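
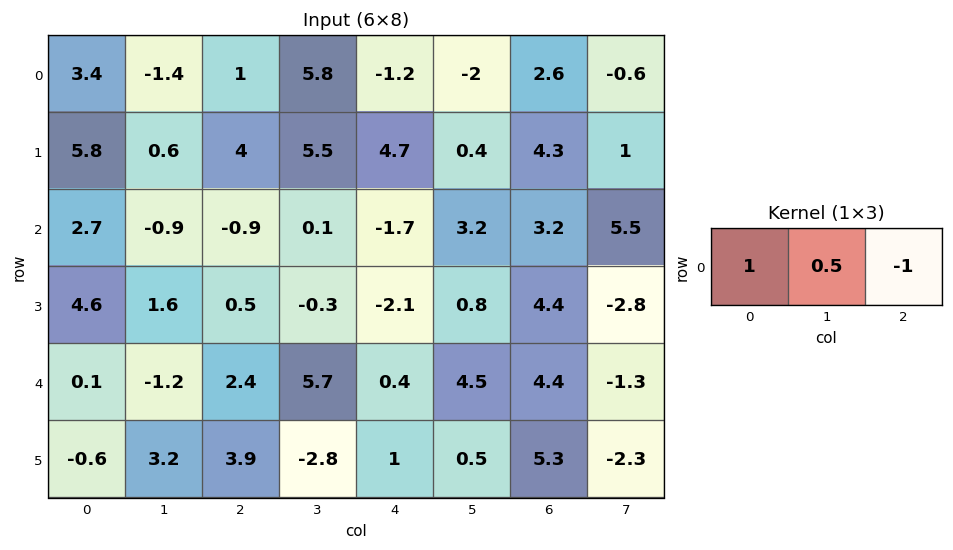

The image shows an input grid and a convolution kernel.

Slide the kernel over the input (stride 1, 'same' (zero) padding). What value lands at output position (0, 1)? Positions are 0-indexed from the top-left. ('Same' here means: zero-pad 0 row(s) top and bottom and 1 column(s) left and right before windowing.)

1.7

The receptive field on the zero-padded input at this output position is [3.4 -1.4 1]. Elementwise product with the kernel and sum: 3.4·1 + -1.4·0.5 + 1·-1.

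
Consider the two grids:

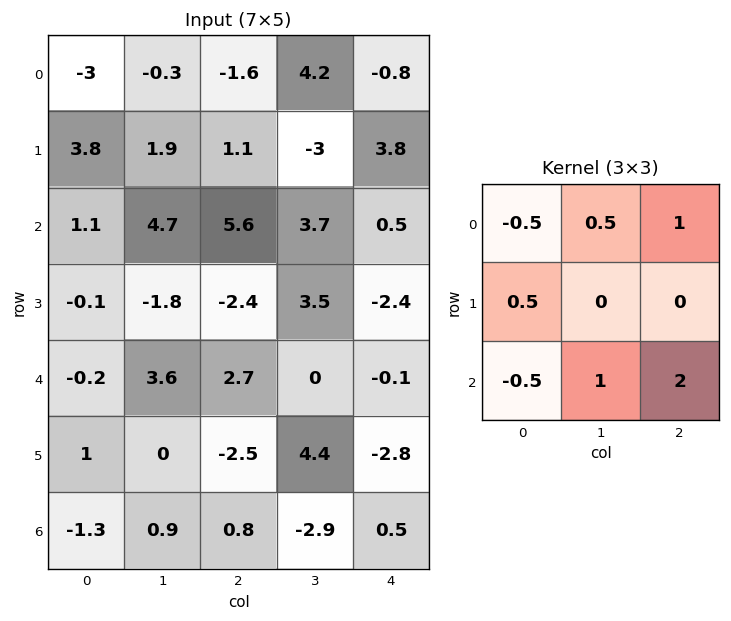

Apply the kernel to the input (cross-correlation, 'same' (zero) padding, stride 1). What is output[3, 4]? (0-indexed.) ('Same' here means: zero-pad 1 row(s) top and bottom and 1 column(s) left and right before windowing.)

The receptive field on the zero-padded input at this output position is [3.7 0.5 0 / 3.5 -2.4 0 / 0 -0.1 0]. Elementwise product with the kernel and sum: 3.7·-0.5 + 0.5·0.5 + 0·1 + 3.5·0.5 + 0·-0.5 + -0.1·1 + 0·2.

0.05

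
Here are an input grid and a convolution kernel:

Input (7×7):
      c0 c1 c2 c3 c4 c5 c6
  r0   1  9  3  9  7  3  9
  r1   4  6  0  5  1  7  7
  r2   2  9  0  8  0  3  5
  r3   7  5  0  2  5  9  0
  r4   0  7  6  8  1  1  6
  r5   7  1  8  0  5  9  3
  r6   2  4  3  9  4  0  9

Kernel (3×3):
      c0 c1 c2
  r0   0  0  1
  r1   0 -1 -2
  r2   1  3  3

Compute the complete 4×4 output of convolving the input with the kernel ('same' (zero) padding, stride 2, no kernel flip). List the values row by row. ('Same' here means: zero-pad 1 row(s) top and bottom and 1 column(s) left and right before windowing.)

11 0 16 19
22 0 45 4
15 5 48 12
-9 -21 5 -9

Output[0,0]: The receptive field on the zero-padded input at this output position is [0 0 0 / 0 1 9 / 0 4 6]. Elementwise product with the kernel and sum: 0·1 + 1·-1 + 9·-2 + 0·1 + 4·3 + 6·3.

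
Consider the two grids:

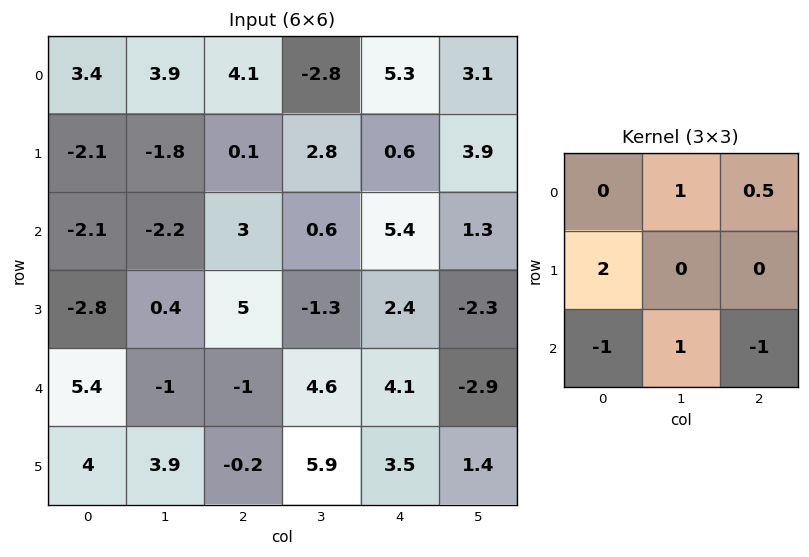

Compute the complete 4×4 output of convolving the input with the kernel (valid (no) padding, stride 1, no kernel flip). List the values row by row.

Output[0,0]: The receptive field on the input at this output position is [3.4 3.9 4.1 / -2.1 -1.8 0.1 / -2.1 -2.2 3]. Elementwise product with the kernel and sum: 3.9·1 + 4.1·0.5 + -2.1·2 + -2.1·-1 + -2.2·1 + 3·-1.

-1.35 3.7 -7.75 15.95
-7.75 3 0.4 9.75
-11.7 -0.5 14.8 5.85
13.8 -7.65 0.5 6.65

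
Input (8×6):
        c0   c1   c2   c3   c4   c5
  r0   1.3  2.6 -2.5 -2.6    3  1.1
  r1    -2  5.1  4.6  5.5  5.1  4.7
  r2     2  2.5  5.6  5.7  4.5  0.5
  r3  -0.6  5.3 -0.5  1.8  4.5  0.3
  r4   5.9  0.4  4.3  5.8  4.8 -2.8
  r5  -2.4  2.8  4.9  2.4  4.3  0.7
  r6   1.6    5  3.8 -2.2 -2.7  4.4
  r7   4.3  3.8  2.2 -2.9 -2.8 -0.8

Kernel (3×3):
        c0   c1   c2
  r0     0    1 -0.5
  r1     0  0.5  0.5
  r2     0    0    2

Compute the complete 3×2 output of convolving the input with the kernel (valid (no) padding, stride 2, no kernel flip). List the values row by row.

19.9 10.2
10.7 16.2
9.7 1.35

Output[0,0]: The receptive field on the input at this output position is [1.3 2.6 -2.5 / -2 5.1 4.6 / 2 2.5 5.6]. Elementwise product with the kernel and sum: 2.6·1 + -2.5·-0.5 + 5.1·0.5 + 4.6·0.5 + 5.6·2.
Output[0,1]: The receptive field on the input at this output position is [-2.5 -2.6 3 / 4.6 5.5 5.1 / 5.6 5.7 4.5]. Elementwise product with the kernel and sum: -2.6·1 + 3·-0.5 + 5.5·0.5 + 5.1·0.5 + 4.5·2.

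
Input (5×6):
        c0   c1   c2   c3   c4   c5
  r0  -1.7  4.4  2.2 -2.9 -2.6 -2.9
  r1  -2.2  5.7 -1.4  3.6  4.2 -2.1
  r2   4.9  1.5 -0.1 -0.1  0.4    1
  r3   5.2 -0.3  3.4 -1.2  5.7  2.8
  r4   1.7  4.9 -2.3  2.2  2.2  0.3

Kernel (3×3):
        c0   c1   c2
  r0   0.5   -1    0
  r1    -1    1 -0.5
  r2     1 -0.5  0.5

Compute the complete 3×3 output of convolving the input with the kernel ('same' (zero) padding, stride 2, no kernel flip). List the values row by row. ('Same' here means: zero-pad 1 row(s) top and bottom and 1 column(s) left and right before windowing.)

0.05 7.45 2.2
3.6 0.1 -5.05
-5.95 -11.85 -6.45

Output[0,0]: The receptive field on the zero-padded input at this output position is [0 0 0 / 0 -1.7 4.4 / 0 -2.2 5.7]. Elementwise product with the kernel and sum: 0·0.5 + 0·-1 + 0·-1 + -1.7·1 + 4.4·-0.5 + 0·1 + -2.2·-0.5 + 5.7·0.5.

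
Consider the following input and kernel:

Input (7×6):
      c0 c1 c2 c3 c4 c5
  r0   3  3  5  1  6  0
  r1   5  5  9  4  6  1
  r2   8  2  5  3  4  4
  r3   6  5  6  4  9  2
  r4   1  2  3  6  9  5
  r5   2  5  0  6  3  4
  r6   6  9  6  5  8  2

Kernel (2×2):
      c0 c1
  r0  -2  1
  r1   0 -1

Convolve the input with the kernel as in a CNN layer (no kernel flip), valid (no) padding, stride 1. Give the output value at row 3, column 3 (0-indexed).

The receptive field on the input at this output position is [4 9 / 6 9]. Elementwise product with the kernel and sum: 4·-2 + 9·1 + 9·-1.

-8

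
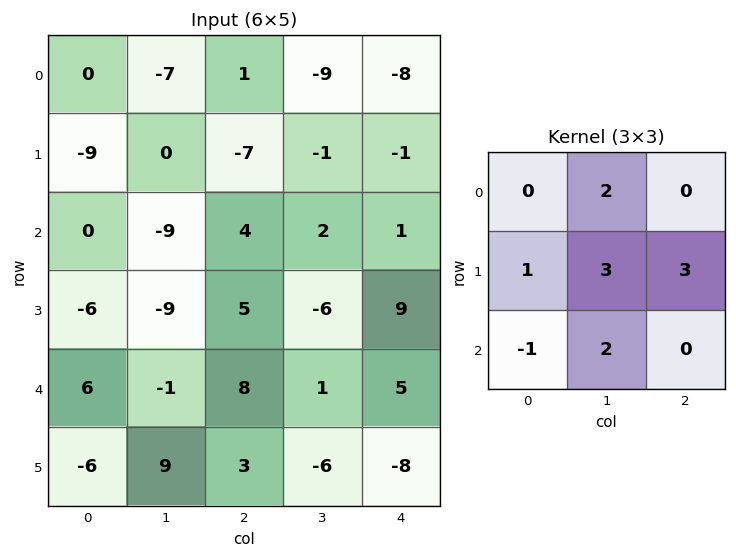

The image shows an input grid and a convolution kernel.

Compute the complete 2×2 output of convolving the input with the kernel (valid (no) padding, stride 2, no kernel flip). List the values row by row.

-62 -31
-44 12

Output[0,0]: The receptive field on the input at this output position is [0 -7 1 / -9 0 -7 / 0 -9 4]. Elementwise product with the kernel and sum: -7·2 + -9·1 + 0·3 + -7·3 + 0·-1 + -9·2.
Output[0,1]: The receptive field on the input at this output position is [1 -9 -8 / -7 -1 -1 / 4 2 1]. Elementwise product with the kernel and sum: -9·2 + -7·1 + -1·3 + -1·3 + 4·-1 + 2·2.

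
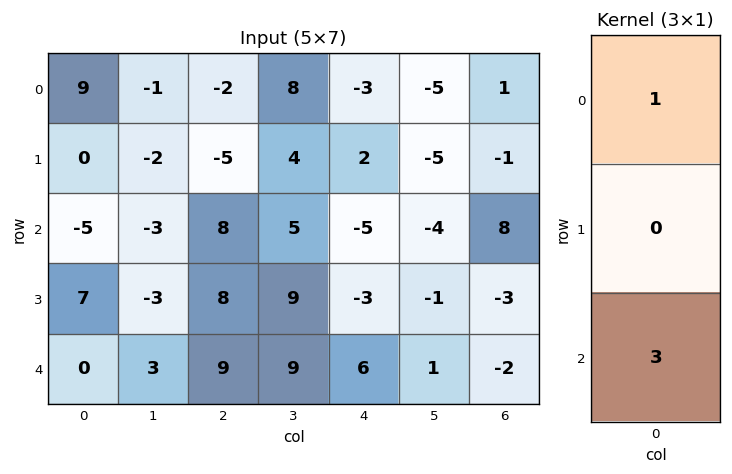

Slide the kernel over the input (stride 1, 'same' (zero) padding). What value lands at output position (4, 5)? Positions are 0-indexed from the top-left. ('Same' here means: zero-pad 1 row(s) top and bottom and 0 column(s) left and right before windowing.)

The receptive field on the zero-padded input at this output position is [-1 / 1 / 0]. Elementwise product with the kernel and sum: -1·1 + 0·3.

-1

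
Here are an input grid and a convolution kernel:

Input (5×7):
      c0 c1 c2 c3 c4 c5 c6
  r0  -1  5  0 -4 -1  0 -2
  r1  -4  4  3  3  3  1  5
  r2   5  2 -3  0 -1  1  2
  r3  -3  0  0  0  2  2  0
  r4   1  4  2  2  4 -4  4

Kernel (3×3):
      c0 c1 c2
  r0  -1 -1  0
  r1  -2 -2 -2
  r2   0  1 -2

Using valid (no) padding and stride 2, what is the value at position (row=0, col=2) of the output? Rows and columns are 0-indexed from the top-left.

The receptive field on the input at this output position is [-1 0 -2 / 3 1 5 / -1 1 2]. Elementwise product with the kernel and sum: -1·-1 + 0·-1 + 3·-2 + 1·-2 + 5·-2 + 1·1 + 2·-2.

-20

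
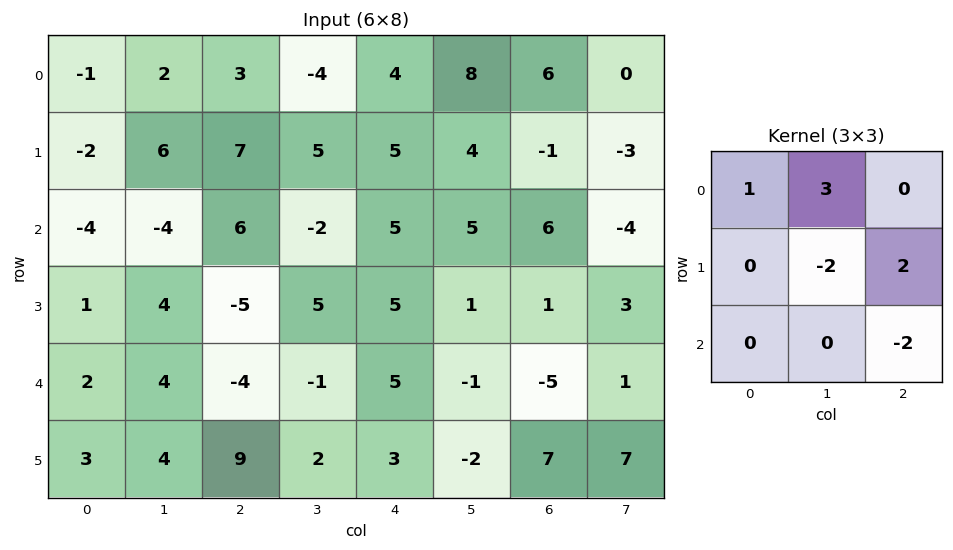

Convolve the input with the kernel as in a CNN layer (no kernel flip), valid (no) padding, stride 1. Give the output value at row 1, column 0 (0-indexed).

46

The receptive field on the input at this output position is [-2 6 7 / -4 -4 6 / 1 4 -5]. Elementwise product with the kernel and sum: -2·1 + 6·3 + -4·-2 + 6·2 + -5·-2.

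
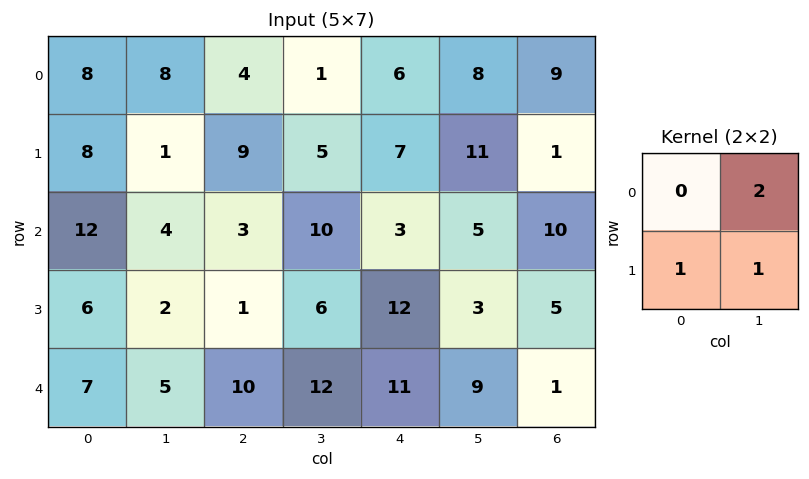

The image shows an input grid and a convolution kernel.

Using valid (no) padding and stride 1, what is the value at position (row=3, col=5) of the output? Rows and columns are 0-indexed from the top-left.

The receptive field on the input at this output position is [3 5 / 9 1]. Elementwise product with the kernel and sum: 5·2 + 9·1 + 1·1.

20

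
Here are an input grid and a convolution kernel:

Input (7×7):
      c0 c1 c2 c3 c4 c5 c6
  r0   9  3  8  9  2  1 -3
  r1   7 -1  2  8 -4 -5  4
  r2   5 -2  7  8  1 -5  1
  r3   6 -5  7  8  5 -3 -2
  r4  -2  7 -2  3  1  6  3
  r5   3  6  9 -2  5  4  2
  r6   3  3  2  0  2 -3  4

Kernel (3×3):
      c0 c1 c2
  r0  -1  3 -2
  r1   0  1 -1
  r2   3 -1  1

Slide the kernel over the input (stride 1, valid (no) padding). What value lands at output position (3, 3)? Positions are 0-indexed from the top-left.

The receptive field on the input at this output position is [8 5 -3 / 3 1 6 / -2 5 4]. Elementwise product with the kernel and sum: 8·-1 + 5·3 + -3·-2 + 1·1 + 6·-1 + -2·3 + 5·-1 + 4·1.

1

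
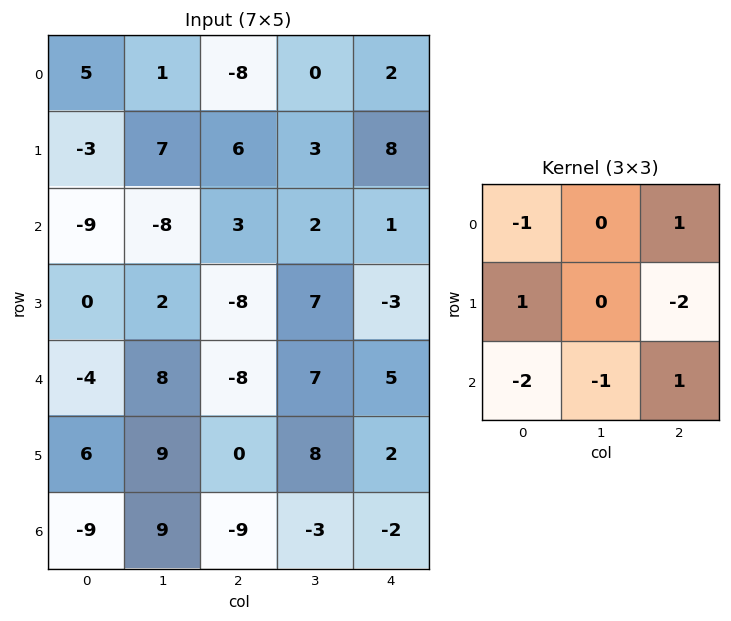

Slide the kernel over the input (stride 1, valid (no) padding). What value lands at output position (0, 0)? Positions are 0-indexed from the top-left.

1

The receptive field on the input at this output position is [5 1 -8 / -3 7 6 / -9 -8 3]. Elementwise product with the kernel and sum: 5·-1 + -8·1 + -3·1 + 6·-2 + -9·-2 + -8·-1 + 3·1.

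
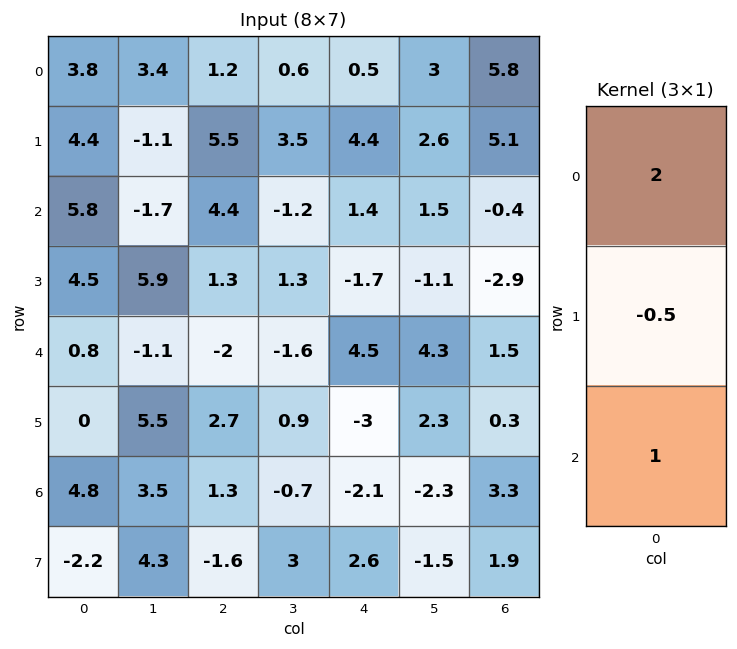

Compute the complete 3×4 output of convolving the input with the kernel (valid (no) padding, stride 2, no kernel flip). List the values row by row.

Output[0,0]: The receptive field on the input at this output position is [3.8 / 4.4 / 5.8]. Elementwise product with the kernel and sum: 3.8·2 + 4.4·-0.5 + 5.8·1.
Output[0,1]: The receptive field on the input at this output position is [1.2 / 5.5 / 4.4]. Elementwise product with the kernel and sum: 1.2·2 + 5.5·-0.5 + 4.4·1.

11.2 4.05 0.2 8.65
10.15 6.15 8.15 2.15
6.4 -4.05 8.4 6.15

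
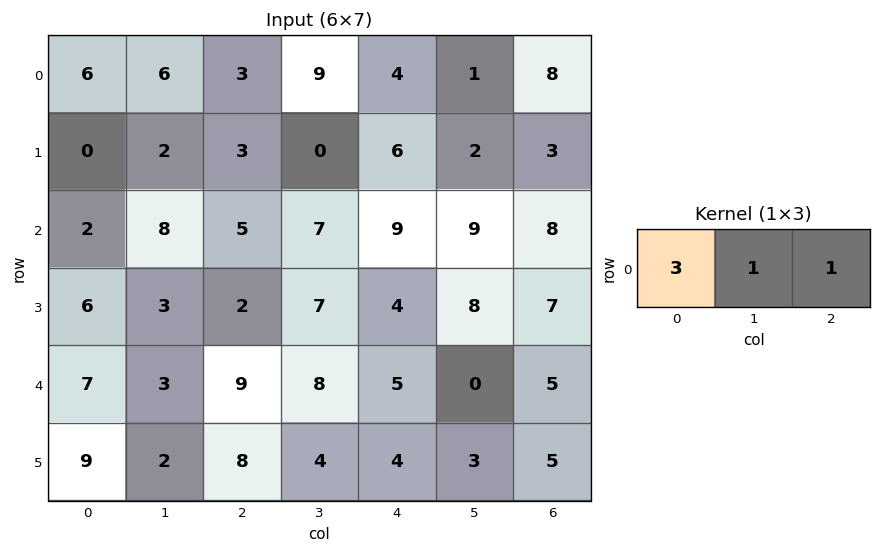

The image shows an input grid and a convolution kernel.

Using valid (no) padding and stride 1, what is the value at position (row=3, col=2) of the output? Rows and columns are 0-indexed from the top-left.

17

The receptive field on the input at this output position is [2 7 4]. Elementwise product with the kernel and sum: 2·3 + 7·1 + 4·1.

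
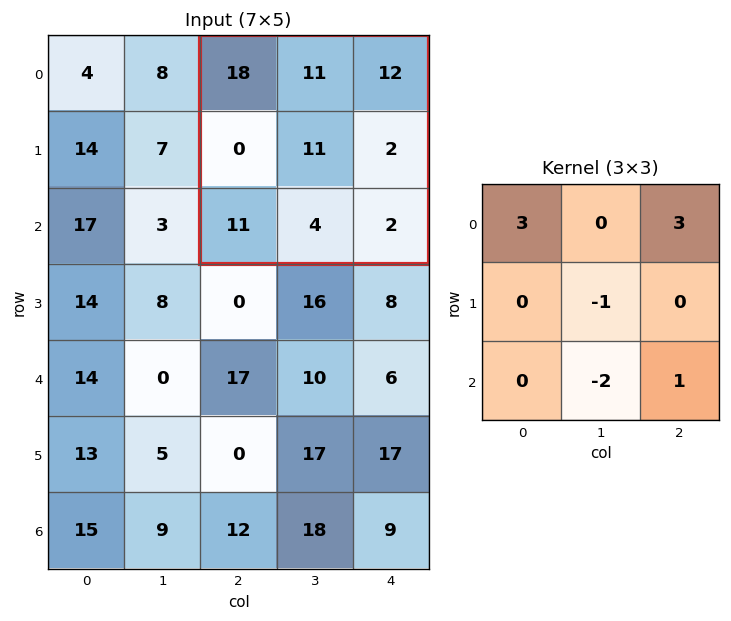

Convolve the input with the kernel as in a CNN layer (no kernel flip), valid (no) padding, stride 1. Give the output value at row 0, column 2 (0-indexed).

The receptive field on the input at this output position is [18 11 12 / 0 11 2 / 11 4 2]. Elementwise product with the kernel and sum: 18·3 + 12·3 + 11·-1 + 4·-2 + 2·1.

73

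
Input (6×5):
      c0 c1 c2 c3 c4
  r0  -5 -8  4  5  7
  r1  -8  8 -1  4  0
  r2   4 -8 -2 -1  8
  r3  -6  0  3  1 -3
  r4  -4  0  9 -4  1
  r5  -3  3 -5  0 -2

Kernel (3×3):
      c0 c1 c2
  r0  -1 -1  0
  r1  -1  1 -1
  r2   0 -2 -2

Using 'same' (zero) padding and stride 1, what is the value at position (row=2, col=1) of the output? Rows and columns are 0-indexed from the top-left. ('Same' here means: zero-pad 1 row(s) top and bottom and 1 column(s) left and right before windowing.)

The receptive field on the zero-padded input at this output position is [-8 8 -1 / 4 -8 -2 / -6 0 3]. Elementwise product with the kernel and sum: -8·-1 + 8·-1 + 4·-1 + -8·1 + -2·-1 + 0·-2 + 3·-2.

-16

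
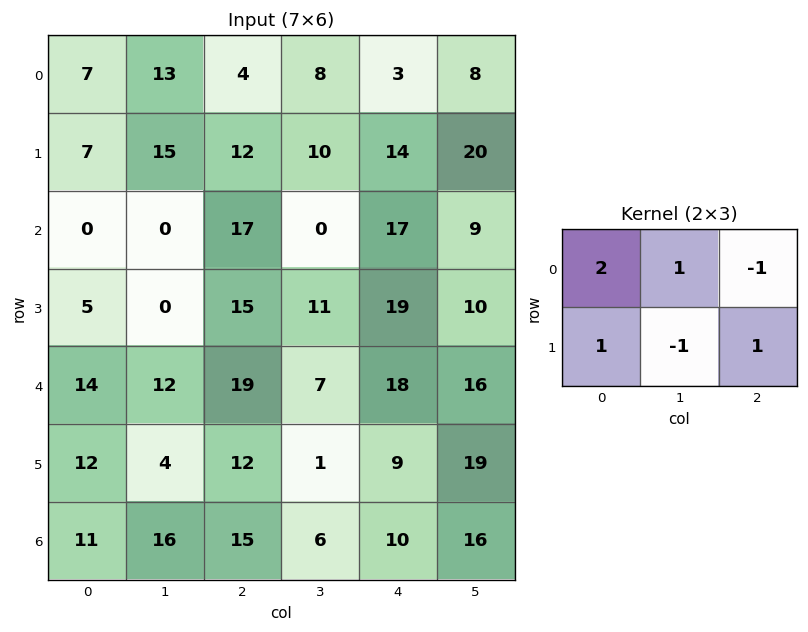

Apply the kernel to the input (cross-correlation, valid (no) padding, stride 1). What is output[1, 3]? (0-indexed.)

6

The receptive field on the input at this output position is [10 14 20 / 0 17 9]. Elementwise product with the kernel and sum: 10·2 + 14·1 + 20·-1 + 0·1 + 17·-1 + 9·1.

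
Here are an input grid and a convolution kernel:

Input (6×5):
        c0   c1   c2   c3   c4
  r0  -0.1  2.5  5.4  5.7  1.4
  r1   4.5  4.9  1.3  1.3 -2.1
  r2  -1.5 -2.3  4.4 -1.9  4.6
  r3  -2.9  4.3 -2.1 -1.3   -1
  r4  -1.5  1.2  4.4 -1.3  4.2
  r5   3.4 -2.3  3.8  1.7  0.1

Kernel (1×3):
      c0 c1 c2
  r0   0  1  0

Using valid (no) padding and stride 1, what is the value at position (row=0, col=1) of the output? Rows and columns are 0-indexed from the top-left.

5.4

The receptive field on the input at this output position is [2.5 5.4 5.7]. Elementwise product with the kernel and sum: 5.4·1.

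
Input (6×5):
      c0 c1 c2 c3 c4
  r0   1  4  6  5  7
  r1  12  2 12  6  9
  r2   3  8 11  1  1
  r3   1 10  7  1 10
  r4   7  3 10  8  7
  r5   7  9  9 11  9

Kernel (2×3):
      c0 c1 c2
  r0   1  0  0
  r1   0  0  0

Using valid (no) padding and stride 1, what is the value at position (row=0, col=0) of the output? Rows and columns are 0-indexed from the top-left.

The receptive field on the input at this output position is [1 4 6 / 12 2 12]. Elementwise product with the kernel and sum: 1·1.

1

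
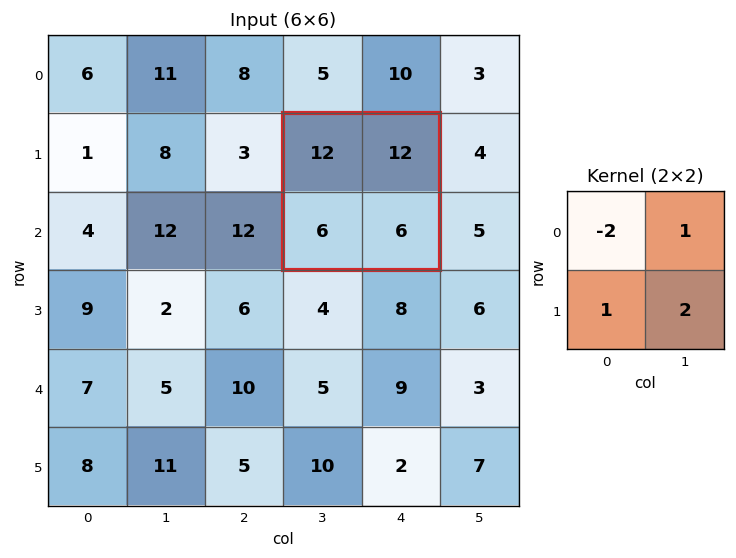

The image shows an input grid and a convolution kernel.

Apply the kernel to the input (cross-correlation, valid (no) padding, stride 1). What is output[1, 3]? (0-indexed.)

6

The receptive field on the input at this output position is [12 12 / 6 6]. Elementwise product with the kernel and sum: 12·-2 + 12·1 + 6·1 + 6·2.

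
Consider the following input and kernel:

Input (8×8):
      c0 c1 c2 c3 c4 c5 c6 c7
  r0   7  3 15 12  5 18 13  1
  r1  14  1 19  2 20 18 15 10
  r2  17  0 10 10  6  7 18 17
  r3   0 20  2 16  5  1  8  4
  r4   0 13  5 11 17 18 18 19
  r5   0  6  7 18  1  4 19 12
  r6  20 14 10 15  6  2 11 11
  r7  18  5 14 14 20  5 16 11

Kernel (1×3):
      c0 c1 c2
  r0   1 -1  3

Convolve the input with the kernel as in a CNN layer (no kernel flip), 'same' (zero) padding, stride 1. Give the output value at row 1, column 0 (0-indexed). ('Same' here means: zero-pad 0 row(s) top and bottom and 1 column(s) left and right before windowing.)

The receptive field on the zero-padded input at this output position is [0 14 1]. Elementwise product with the kernel and sum: 0·1 + 14·-1 + 1·3.

-11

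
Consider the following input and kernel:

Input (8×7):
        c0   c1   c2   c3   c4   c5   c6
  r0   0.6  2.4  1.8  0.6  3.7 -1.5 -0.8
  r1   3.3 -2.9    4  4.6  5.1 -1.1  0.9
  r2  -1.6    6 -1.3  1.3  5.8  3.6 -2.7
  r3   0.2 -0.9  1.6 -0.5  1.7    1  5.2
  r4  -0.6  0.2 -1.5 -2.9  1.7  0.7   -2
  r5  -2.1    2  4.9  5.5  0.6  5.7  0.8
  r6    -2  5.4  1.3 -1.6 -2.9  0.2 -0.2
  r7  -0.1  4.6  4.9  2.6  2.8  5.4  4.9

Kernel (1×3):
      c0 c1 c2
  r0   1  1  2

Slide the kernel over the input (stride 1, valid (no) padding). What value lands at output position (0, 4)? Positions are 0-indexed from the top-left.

The receptive field on the input at this output position is [3.7 -1.5 -0.8]. Elementwise product with the kernel and sum: 3.7·1 + -1.5·1 + -0.8·2.

0.6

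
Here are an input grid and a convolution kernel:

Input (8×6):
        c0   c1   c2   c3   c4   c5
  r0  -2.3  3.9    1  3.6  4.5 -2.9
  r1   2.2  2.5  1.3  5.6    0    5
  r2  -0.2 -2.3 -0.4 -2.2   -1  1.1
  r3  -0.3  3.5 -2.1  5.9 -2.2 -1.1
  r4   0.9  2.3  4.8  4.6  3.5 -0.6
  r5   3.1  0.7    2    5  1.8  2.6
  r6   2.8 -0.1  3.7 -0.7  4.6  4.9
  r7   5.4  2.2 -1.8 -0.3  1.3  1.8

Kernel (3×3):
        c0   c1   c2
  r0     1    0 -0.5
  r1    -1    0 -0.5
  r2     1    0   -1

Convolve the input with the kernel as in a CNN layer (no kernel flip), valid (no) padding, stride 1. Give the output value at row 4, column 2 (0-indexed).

The receptive field on the input at this output position is [4.8 4.6 3.5 / 2 5 1.8 / 3.7 -0.7 4.6]. Elementwise product with the kernel and sum: 4.8·1 + 3.5·-0.5 + 2·-1 + 1.8·-0.5 + 3.7·1 + 4.6·-1.

-0.75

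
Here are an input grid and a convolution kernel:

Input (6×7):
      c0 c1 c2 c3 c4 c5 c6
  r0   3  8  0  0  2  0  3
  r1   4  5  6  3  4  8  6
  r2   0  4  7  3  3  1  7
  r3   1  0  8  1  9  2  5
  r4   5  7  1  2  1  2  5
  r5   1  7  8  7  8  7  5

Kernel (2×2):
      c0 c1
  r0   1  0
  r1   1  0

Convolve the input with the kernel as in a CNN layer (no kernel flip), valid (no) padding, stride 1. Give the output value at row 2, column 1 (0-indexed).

4

The receptive field on the input at this output position is [4 7 / 0 8]. Elementwise product with the kernel and sum: 4·1 + 0·1.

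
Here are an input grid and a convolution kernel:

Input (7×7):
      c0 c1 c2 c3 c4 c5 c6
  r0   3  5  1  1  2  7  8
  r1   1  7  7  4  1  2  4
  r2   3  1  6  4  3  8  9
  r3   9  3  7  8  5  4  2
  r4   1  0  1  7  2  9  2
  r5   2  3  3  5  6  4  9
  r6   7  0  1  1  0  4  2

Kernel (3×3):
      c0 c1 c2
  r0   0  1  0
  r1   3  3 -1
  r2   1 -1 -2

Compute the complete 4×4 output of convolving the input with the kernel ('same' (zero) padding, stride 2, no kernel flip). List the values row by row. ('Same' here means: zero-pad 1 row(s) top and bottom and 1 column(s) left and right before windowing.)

Output[0,0]: The receptive field on the zero-padded input at this output position is [0 0 0 / 0 3 5 / 0 1 7]. Elementwise product with the kernel and sum: 0·1 + 0·3 + 3·3 + 5·-1 + 0·1 + 1·-1 + 7·-2.

-11 9 1 43
-6 4 9 57
4 -7 14 30
23 5 5 27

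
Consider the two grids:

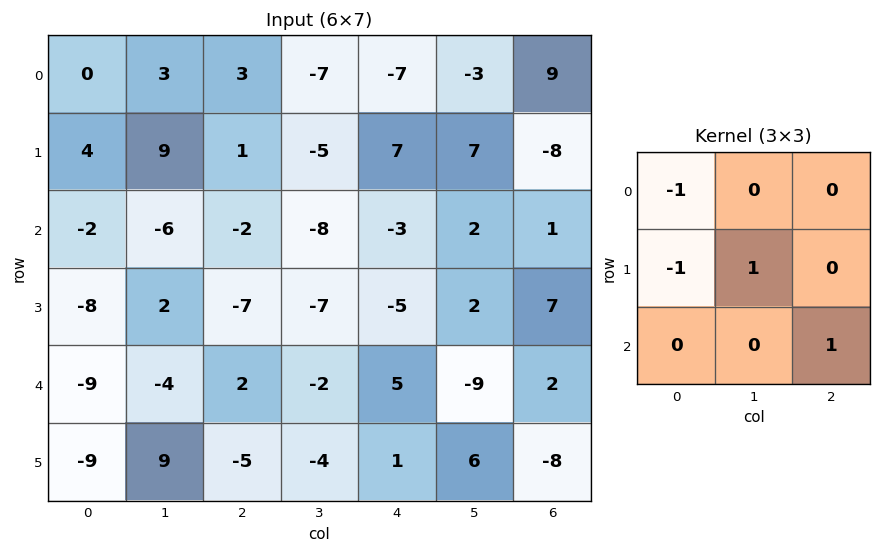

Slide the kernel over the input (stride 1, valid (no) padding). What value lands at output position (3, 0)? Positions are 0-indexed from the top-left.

8

The receptive field on the input at this output position is [-8 2 -7 / -9 -4 2 / -9 9 -5]. Elementwise product with the kernel and sum: -8·-1 + -9·-1 + -4·1 + -5·1.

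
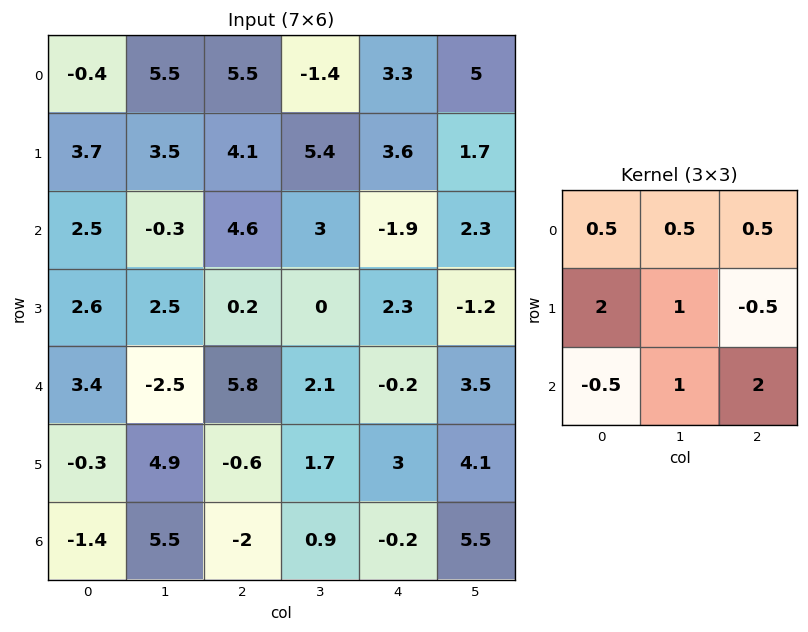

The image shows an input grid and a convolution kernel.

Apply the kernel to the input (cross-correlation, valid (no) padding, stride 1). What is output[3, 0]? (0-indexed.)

7.9

The receptive field on the input at this output position is [2.6 2.5 0.2 / 3.4 -2.5 5.8 / -0.3 4.9 -0.6]. Elementwise product with the kernel and sum: 2.6·0.5 + 2.5·0.5 + 0.2·0.5 + 3.4·2 + -2.5·1 + 5.8·-0.5 + -0.3·-0.5 + 4.9·1 + -0.6·2.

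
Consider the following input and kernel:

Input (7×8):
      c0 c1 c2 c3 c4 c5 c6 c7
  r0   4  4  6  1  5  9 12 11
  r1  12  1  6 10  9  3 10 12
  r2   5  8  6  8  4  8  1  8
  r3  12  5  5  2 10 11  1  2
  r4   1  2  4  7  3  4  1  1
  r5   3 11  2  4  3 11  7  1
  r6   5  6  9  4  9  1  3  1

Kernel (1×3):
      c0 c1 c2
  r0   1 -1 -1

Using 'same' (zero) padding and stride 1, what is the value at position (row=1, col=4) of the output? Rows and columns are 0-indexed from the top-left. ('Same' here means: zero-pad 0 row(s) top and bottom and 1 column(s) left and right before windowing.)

-2

The receptive field on the zero-padded input at this output position is [10 9 3]. Elementwise product with the kernel and sum: 10·1 + 9·-1 + 3·-1.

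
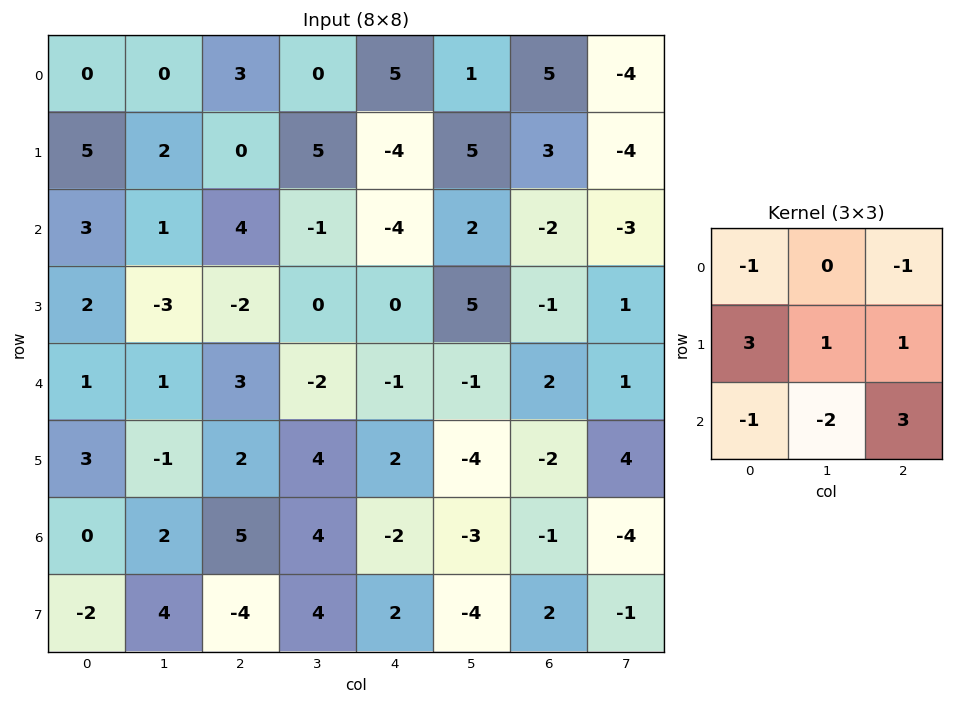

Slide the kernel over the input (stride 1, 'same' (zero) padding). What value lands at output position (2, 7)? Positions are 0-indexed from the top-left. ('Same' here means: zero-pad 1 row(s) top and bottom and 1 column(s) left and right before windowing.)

The receptive field on the zero-padded input at this output position is [3 -4 0 / -2 -3 0 / -1 1 0]. Elementwise product with the kernel and sum: 3·-1 + 0·-1 + -2·3 + -3·1 + 0·1 + -1·-1 + 1·-2 + 0·3.

-13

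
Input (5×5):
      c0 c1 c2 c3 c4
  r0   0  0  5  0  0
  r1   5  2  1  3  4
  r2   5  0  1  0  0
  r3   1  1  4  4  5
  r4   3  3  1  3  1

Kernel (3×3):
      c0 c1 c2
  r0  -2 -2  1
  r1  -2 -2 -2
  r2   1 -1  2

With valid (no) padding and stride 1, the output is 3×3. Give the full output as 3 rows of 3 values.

-4 -23 -25
-17 0 4
-19 -12 -28

Output[0,0]: The receptive field on the input at this output position is [0 0 5 / 5 2 1 / 5 0 1]. Elementwise product with the kernel and sum: 0·-2 + 0·-2 + 5·1 + 5·-2 + 2·-2 + 1·-2 + 5·1 + 0·-1 + 1·2.
Output[0,1]: The receptive field on the input at this output position is [0 5 0 / 2 1 3 / 0 1 0]. Elementwise product with the kernel and sum: 0·-2 + 5·-2 + 0·1 + 2·-2 + 1·-2 + 3·-2 + 0·1 + 1·-1 + 0·2.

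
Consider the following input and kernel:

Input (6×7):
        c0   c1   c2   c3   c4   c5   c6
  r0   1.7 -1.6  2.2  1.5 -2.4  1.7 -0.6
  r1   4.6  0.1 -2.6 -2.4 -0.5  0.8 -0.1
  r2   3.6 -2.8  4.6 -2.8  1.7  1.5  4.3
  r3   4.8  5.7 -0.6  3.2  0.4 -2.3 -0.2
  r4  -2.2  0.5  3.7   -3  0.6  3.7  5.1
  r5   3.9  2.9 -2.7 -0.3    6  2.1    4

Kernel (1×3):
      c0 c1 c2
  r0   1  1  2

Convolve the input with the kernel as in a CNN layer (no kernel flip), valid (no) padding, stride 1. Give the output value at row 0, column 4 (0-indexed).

-1.9

The receptive field on the input at this output position is [-2.4 1.7 -0.6]. Elementwise product with the kernel and sum: -2.4·1 + 1.7·1 + -0.6·2.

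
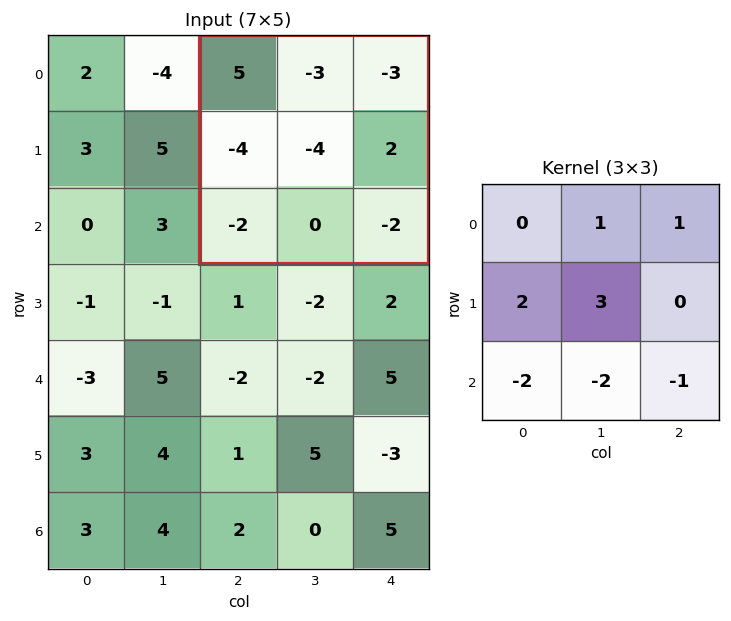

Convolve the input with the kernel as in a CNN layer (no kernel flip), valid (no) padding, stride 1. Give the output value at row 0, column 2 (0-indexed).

The receptive field on the input at this output position is [5 -3 -3 / -4 -4 2 / -2 0 -2]. Elementwise product with the kernel and sum: -3·1 + -3·1 + -4·2 + -4·3 + -2·-2 + 0·-2 + -2·-1.

-20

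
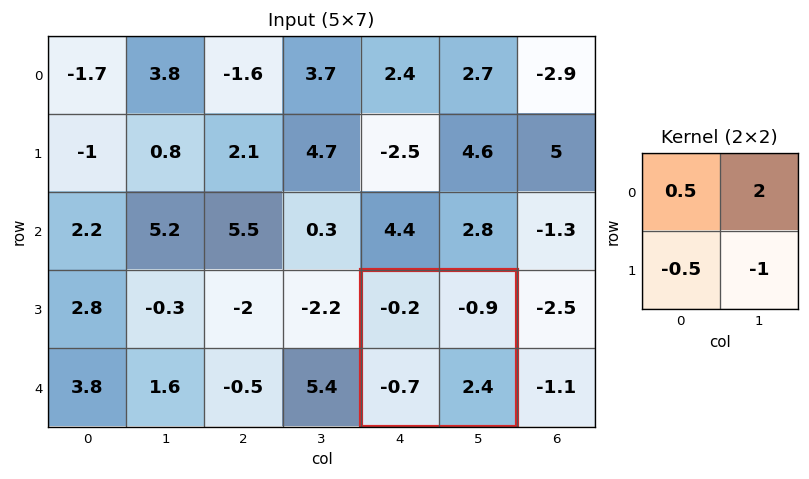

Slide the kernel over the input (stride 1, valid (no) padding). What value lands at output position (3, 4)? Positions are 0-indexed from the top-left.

The receptive field on the input at this output position is [-0.2 -0.9 / -0.7 2.4]. Elementwise product with the kernel and sum: -0.2·0.5 + -0.9·2 + -0.7·-0.5 + 2.4·-1.

-3.95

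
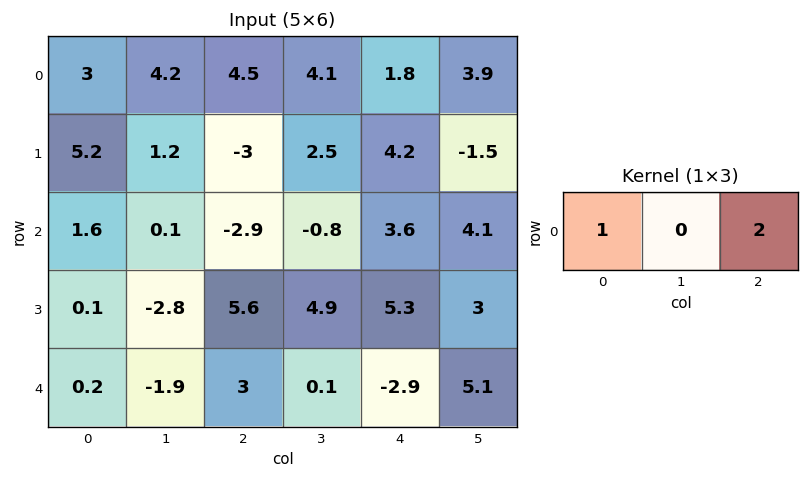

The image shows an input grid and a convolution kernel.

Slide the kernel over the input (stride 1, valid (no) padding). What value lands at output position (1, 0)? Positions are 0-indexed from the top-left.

The receptive field on the input at this output position is [5.2 1.2 -3]. Elementwise product with the kernel and sum: 5.2·1 + -3·2.

-0.8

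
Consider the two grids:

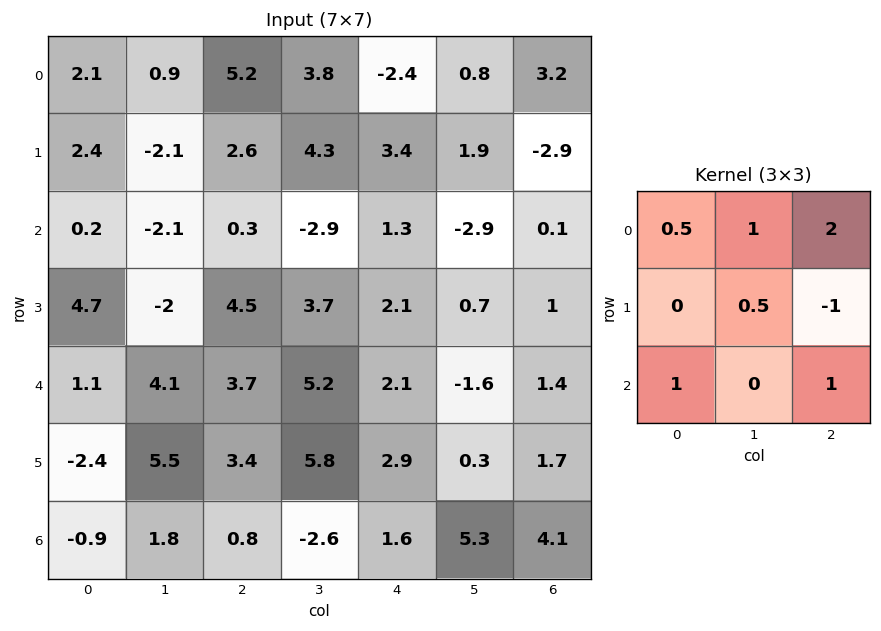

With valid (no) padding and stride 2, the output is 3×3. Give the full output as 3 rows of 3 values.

Output[0,0]: The receptive field on the input at this output position is [2.1 0.9 5.2 / 2.4 -2.1 2.6 / 0.2 -2.1 0.3]. Elementwise product with the kernel and sum: 2.1·0.5 + 0.9·1 + 5.2·2 + -2.1·0.5 + 2.6·-1 + 0.2·1 + 0.3·1.
Output[0,1]: The receptive field on the input at this output position is [5.2 3.8 -2.4 / 2.6 4.3 3.4 / 0.3 -2.9 1.3]. Elementwise product with the kernel and sum: 5.2·0.5 + 3.8·1 + -2.4·2 + 4.3·0.5 + 3.4·-1 + 0.3·1 + 1.3·1.

9.2 1.95 11.25
-2.1 5.4 0.8
11.3 13.65 6.4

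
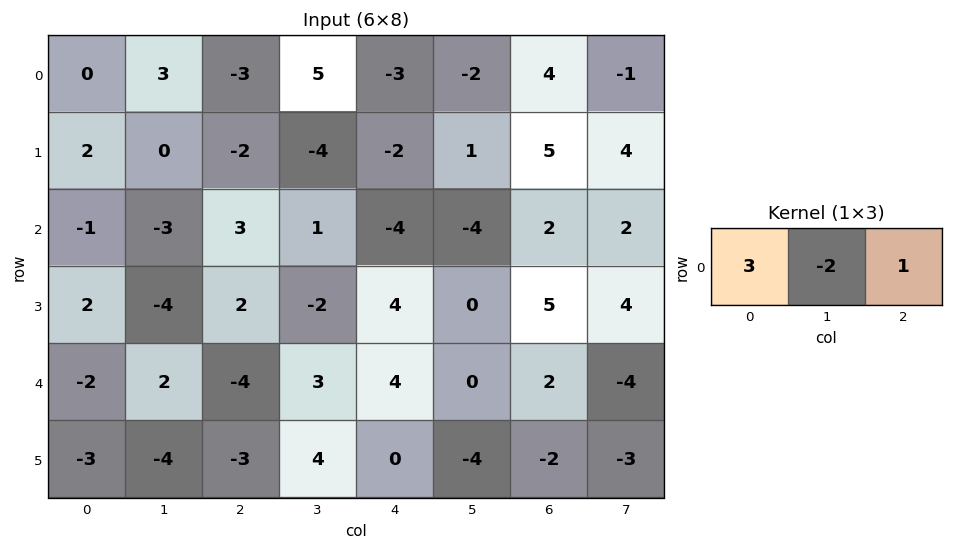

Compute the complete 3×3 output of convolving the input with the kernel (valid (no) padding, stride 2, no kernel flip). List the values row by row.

-9 -22 -1
6 3 -2
-14 -14 14

Output[0,0]: The receptive field on the input at this output position is [0 3 -3]. Elementwise product with the kernel and sum: 0·3 + 3·-2 + -3·1.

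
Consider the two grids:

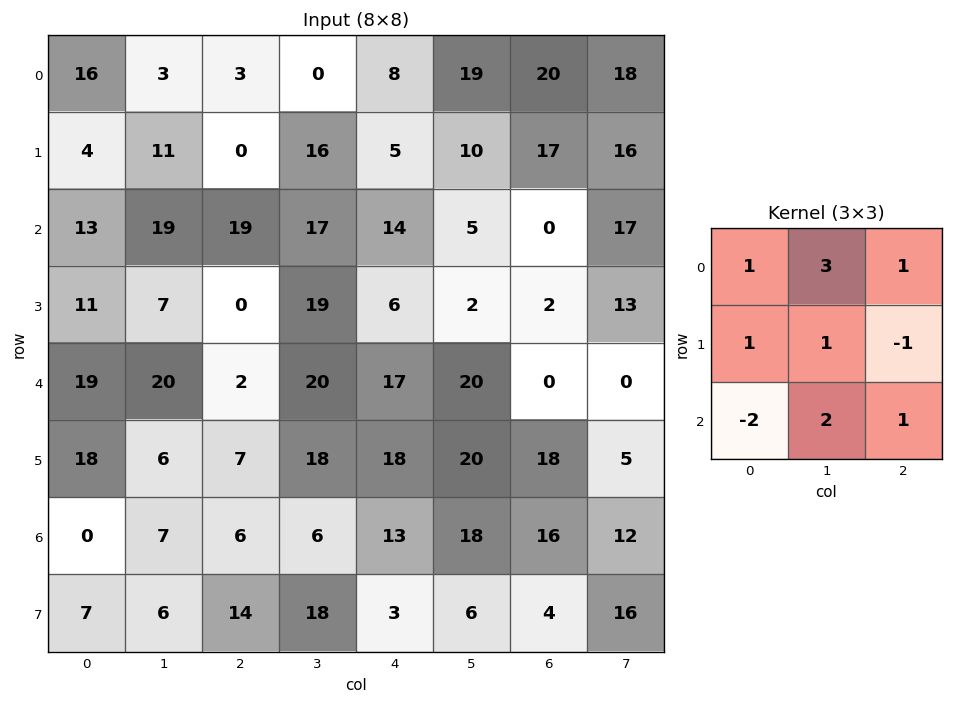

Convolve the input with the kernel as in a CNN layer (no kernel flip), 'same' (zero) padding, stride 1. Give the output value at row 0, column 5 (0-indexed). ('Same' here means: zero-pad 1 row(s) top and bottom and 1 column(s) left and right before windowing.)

The receptive field on the zero-padded input at this output position is [0 0 0 / 8 19 20 / 5 10 17]. Elementwise product with the kernel and sum: 0·1 + 0·3 + 0·1 + 8·1 + 19·1 + 20·-1 + 5·-2 + 10·2 + 17·1.

34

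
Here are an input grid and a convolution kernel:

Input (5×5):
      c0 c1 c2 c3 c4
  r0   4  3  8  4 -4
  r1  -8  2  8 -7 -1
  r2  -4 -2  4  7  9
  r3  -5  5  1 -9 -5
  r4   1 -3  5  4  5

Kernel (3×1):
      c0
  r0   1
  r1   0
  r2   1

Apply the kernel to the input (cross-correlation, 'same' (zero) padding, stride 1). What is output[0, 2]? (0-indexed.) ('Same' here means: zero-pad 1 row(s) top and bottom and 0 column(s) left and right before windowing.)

The receptive field on the zero-padded input at this output position is [0 / 8 / 8]. Elementwise product with the kernel and sum: 0·1 + 8·1.

8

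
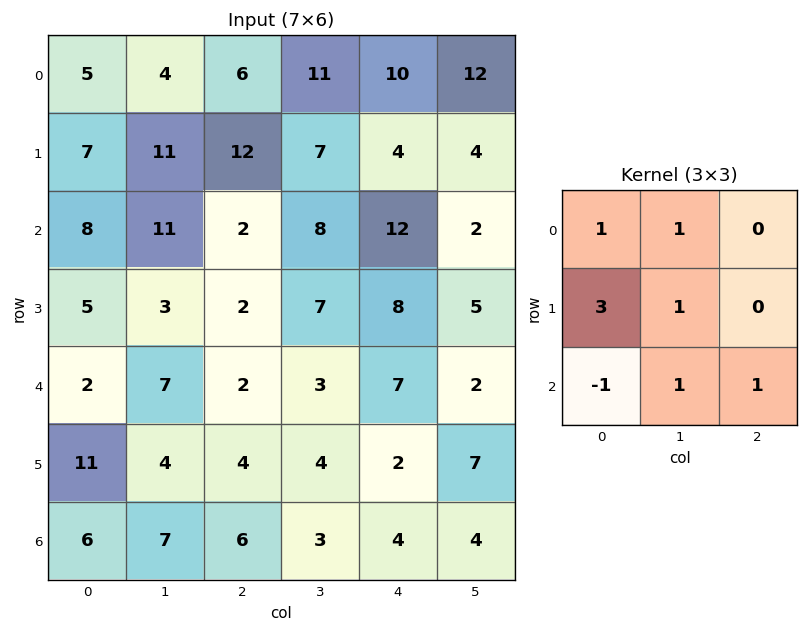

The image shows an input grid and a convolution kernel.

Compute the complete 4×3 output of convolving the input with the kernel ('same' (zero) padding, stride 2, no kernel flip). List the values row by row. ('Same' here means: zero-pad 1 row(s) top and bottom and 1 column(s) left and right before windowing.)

23 26 44
23 64 53
22 32 36
17 35 19

Output[0,0]: The receptive field on the zero-padded input at this output position is [0 0 0 / 0 5 4 / 0 7 11]. Elementwise product with the kernel and sum: 0·1 + 0·1 + 0·3 + 5·1 + 0·-1 + 7·1 + 11·1.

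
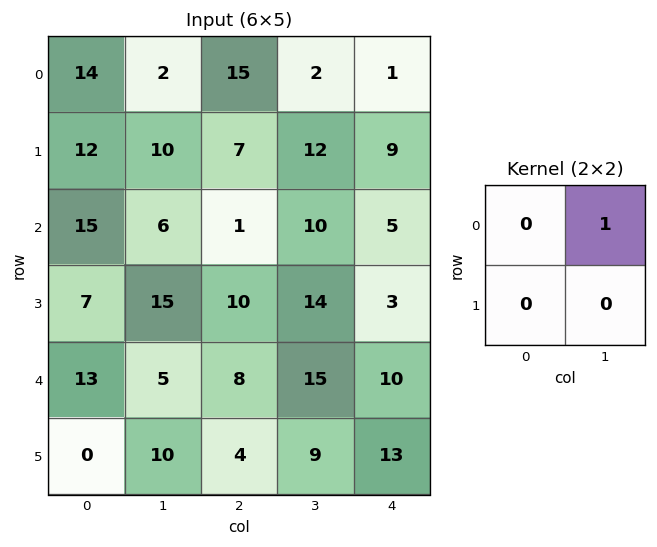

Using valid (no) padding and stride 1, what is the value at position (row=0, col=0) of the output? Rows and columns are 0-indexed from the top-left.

2

The receptive field on the input at this output position is [14 2 / 12 10]. Elementwise product with the kernel and sum: 2·1.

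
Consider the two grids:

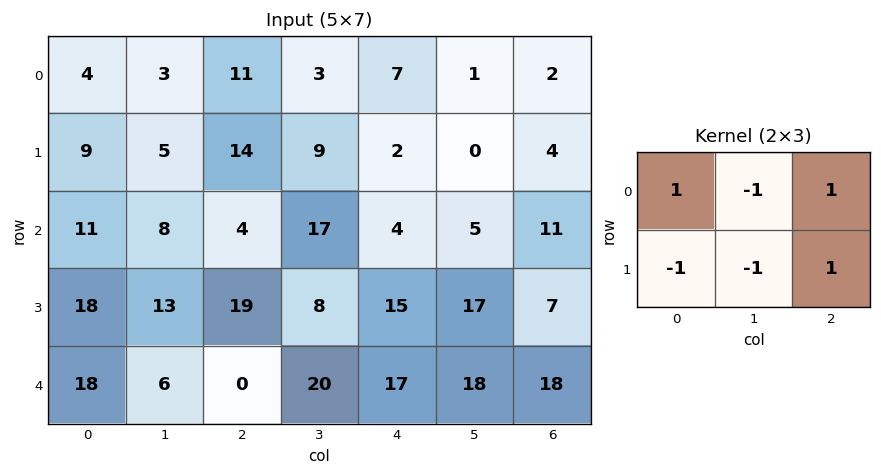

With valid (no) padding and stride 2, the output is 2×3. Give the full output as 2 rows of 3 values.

12 -6 10
-5 -21 -15

Output[0,0]: The receptive field on the input at this output position is [4 3 11 / 9 5 14]. Elementwise product with the kernel and sum: 4·1 + 3·-1 + 11·1 + 9·-1 + 5·-1 + 14·1.
Output[0,1]: The receptive field on the input at this output position is [11 3 7 / 14 9 2]. Elementwise product with the kernel and sum: 11·1 + 3·-1 + 7·1 + 14·-1 + 9·-1 + 2·1.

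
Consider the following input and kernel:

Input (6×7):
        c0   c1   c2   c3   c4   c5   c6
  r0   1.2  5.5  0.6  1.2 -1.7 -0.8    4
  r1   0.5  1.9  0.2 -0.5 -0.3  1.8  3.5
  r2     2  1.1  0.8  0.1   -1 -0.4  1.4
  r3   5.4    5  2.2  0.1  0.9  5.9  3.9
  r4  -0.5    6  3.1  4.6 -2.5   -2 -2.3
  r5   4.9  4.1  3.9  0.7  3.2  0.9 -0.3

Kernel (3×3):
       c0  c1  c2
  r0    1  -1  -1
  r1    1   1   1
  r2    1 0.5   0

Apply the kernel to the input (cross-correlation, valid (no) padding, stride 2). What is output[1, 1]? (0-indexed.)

10.3

The receptive field on the input at this output position is [0.8 0.1 -1 / 2.2 0.1 0.9 / 3.1 4.6 -2.5]. Elementwise product with the kernel and sum: 0.8·1 + 0.1·-1 + -1·-1 + 2.2·1 + 0.1·1 + 0.9·1 + 3.1·1 + 4.6·0.5.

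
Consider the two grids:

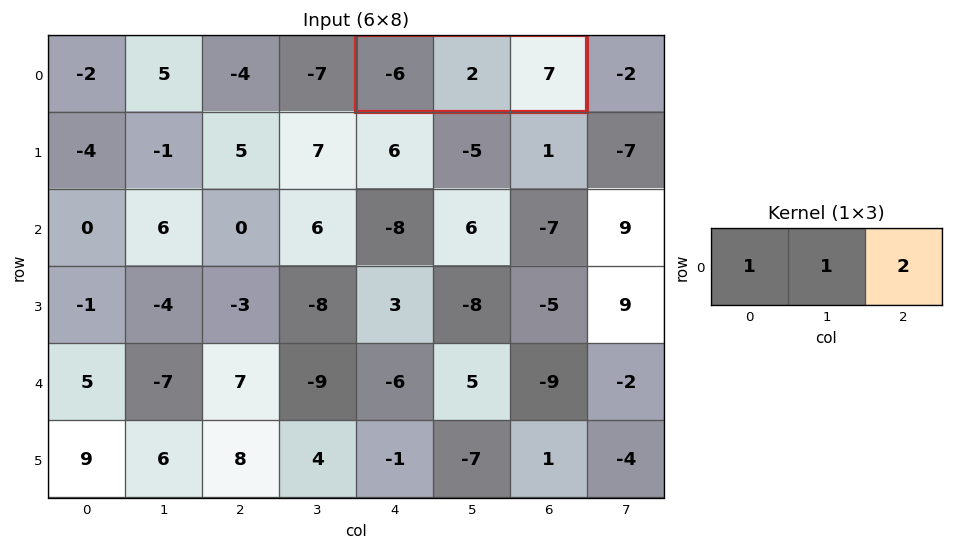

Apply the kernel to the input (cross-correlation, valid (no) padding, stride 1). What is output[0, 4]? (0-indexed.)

The receptive field on the input at this output position is [-6 2 7]. Elementwise product with the kernel and sum: -6·1 + 2·1 + 7·2.

10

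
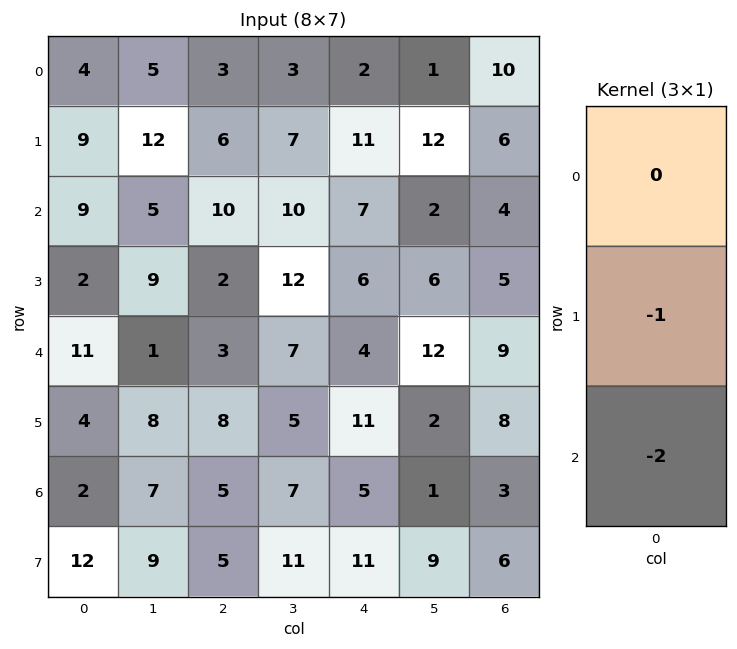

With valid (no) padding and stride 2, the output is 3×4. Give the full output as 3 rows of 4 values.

-27 -26 -25 -14
-24 -8 -14 -23
-8 -18 -21 -14

Output[0,0]: The receptive field on the input at this output position is [4 / 9 / 9]. Elementwise product with the kernel and sum: 9·-1 + 9·-2.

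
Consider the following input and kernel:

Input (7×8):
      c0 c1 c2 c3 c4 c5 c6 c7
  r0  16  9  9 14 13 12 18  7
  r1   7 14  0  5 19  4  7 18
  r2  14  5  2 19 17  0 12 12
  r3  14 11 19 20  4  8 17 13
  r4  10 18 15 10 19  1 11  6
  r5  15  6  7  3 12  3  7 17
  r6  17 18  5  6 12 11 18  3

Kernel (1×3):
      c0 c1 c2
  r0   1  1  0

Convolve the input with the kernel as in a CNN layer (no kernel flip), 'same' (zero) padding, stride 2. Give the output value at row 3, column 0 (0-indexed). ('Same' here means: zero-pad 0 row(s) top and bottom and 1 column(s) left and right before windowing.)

17

The receptive field on the zero-padded input at this output position is [0 17 18]. Elementwise product with the kernel and sum: 0·1 + 17·1.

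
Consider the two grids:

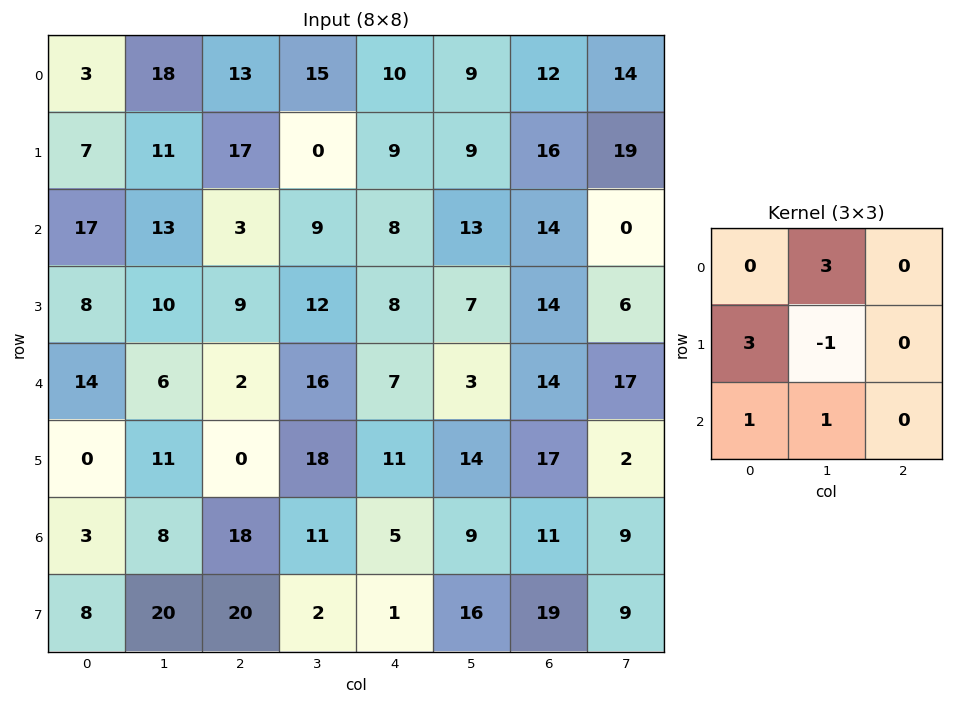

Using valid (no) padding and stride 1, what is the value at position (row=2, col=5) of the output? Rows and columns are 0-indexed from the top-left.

The receptive field on the input at this output position is [13 14 0 / 7 14 6 / 3 14 17]. Elementwise product with the kernel and sum: 14·3 + 7·3 + 14·-1 + 3·1 + 14·1.

66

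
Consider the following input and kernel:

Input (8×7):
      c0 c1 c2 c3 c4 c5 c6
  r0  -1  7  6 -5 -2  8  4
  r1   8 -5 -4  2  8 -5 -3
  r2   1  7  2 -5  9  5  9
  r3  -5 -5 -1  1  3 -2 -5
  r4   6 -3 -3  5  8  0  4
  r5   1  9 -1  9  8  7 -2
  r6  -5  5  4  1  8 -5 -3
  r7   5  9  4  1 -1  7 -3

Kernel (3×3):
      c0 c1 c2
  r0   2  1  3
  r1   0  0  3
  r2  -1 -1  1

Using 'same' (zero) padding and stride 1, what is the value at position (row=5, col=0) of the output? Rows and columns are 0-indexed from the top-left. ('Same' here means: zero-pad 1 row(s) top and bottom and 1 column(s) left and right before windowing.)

The receptive field on the zero-padded input at this output position is [0 6 -3 / 0 1 9 / 0 -5 5]. Elementwise product with the kernel and sum: 0·2 + 6·1 + -3·3 + 9·3 + 0·-1 + -5·-1 + 5·1.

34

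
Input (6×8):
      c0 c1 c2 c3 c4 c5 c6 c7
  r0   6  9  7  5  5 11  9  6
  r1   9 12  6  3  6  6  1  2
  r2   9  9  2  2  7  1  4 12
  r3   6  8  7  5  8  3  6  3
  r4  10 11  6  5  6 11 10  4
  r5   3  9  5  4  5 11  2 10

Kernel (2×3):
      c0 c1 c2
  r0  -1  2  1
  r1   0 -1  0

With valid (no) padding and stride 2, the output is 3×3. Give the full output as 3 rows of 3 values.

Output[0,0]: The receptive field on the input at this output position is [6 9 7 / 9 12 6]. Elementwise product with the kernel and sum: 6·-1 + 9·2 + 7·1 + 12·-1.

7 5 20
3 4 -4
9 6 15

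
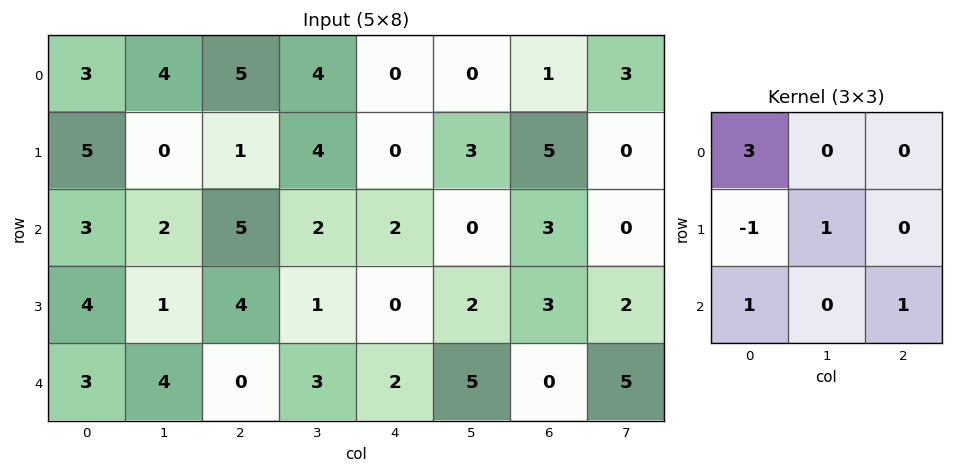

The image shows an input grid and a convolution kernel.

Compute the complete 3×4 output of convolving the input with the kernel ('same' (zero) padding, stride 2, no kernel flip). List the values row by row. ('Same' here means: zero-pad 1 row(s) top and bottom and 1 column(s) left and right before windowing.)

Output[0,0]: The receptive field on the zero-padded input at this output position is [0 0 0 / 0 3 4 / 0 5 0]. Elementwise product with the kernel and sum: 0·3 + 0·-1 + 3·1 + 0·1 + 0·1.
Output[0,1]: The receptive field on the zero-padded input at this output position is [0 0 0 / 4 5 4 / 0 1 4]. Elementwise product with the kernel and sum: 0·3 + 4·-1 + 5·1 + 0·1 + 4·1.

3 5 3 4
4 5 15 16
3 -1 2 1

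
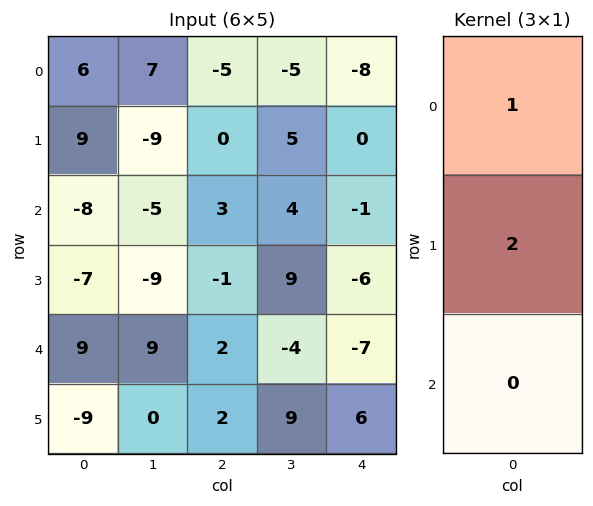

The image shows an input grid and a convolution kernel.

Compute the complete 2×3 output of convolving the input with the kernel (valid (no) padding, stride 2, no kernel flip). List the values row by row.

24 -5 -8
-22 1 -13

Output[0,0]: The receptive field on the input at this output position is [6 / 9 / -8]. Elementwise product with the kernel and sum: 6·1 + 9·2.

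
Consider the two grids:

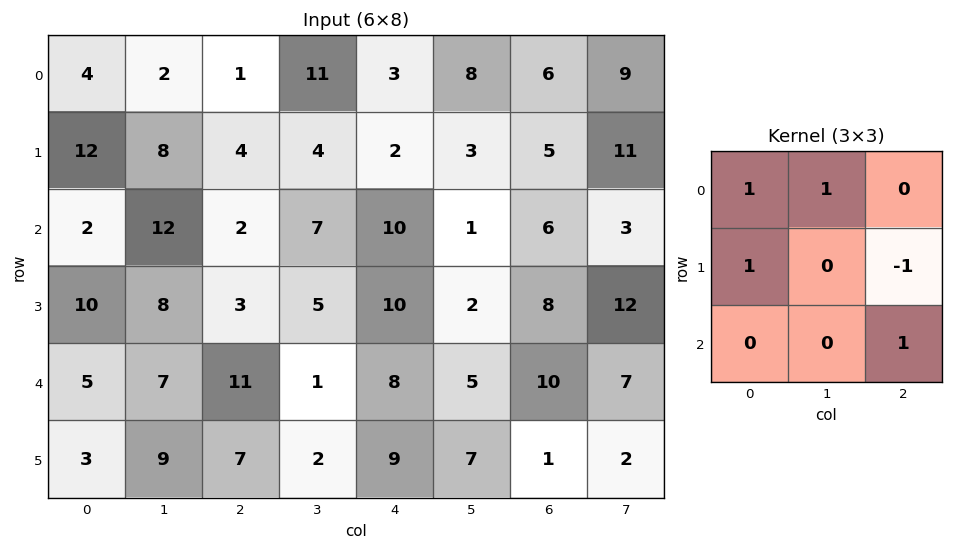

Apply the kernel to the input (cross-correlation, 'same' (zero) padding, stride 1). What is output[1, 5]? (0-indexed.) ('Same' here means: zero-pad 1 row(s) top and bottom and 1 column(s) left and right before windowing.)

The receptive field on the zero-padded input at this output position is [3 8 6 / 2 3 5 / 10 1 6]. Elementwise product with the kernel and sum: 3·1 + 8·1 + 2·1 + 5·-1 + 6·1.

14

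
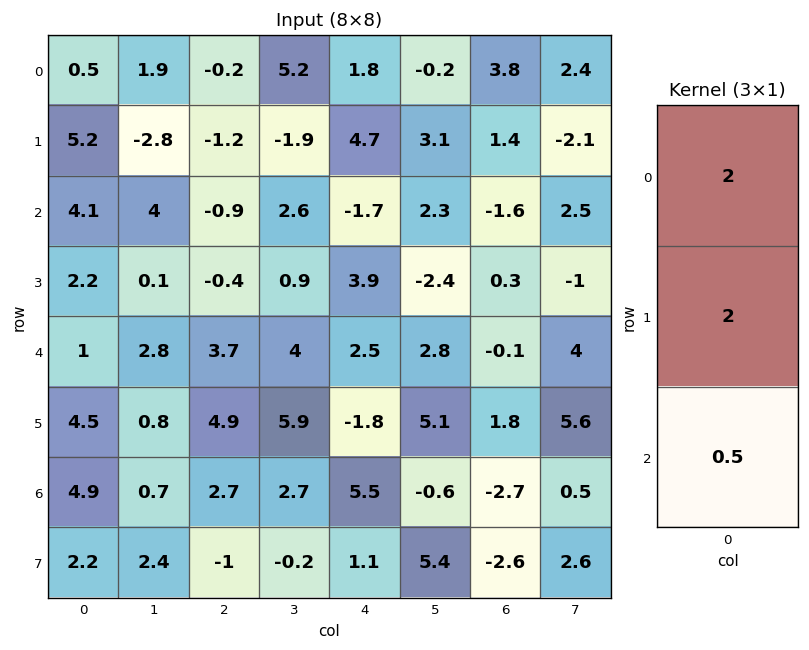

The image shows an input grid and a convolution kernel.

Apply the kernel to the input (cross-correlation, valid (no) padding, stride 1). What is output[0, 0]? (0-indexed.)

The receptive field on the input at this output position is [0.5 / 5.2 / 4.1]. Elementwise product with the kernel and sum: 0.5·2 + 5.2·2 + 4.1·0.5.

13.45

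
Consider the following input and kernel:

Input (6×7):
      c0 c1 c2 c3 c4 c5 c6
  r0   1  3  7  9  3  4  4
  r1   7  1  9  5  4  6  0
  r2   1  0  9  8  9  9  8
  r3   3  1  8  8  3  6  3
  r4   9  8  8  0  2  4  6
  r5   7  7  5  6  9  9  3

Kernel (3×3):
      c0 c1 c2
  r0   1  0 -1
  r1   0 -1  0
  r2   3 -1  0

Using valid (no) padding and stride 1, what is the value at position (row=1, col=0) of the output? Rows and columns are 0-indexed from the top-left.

The receptive field on the input at this output position is [7 1 9 / 1 0 9 / 3 1 8]. Elementwise product with the kernel and sum: 7·1 + 9·-1 + 0·-1 + 3·3 + 1·-1.

6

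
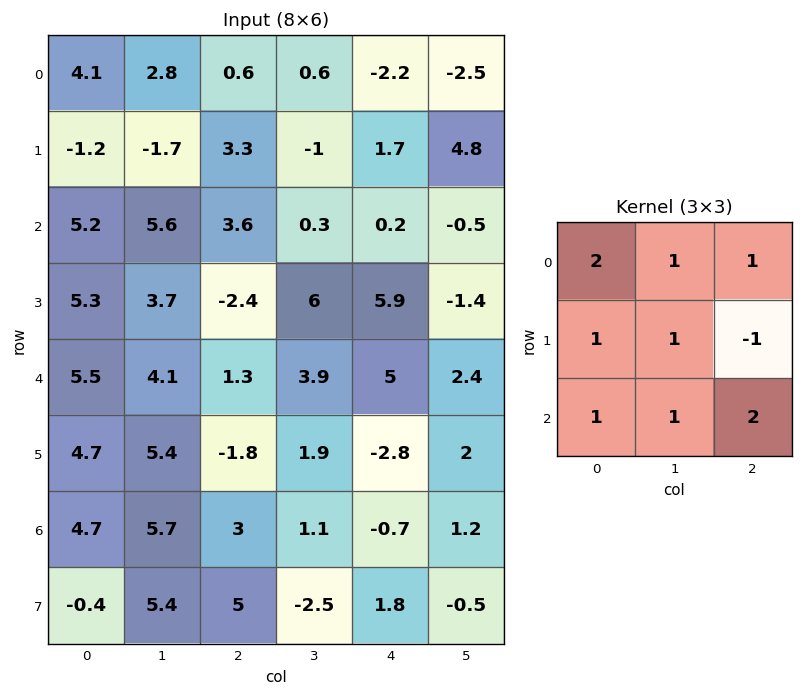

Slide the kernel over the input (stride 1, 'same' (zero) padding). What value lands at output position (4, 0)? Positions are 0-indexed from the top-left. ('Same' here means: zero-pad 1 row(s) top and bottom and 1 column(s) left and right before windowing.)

The receptive field on the zero-padded input at this output position is [0 5.3 3.7 / 0 5.5 4.1 / 0 4.7 5.4]. Elementwise product with the kernel and sum: 0·2 + 5.3·1 + 3.7·1 + 0·1 + 5.5·1 + 4.1·-1 + 0·1 + 4.7·1 + 5.4·2.

25.9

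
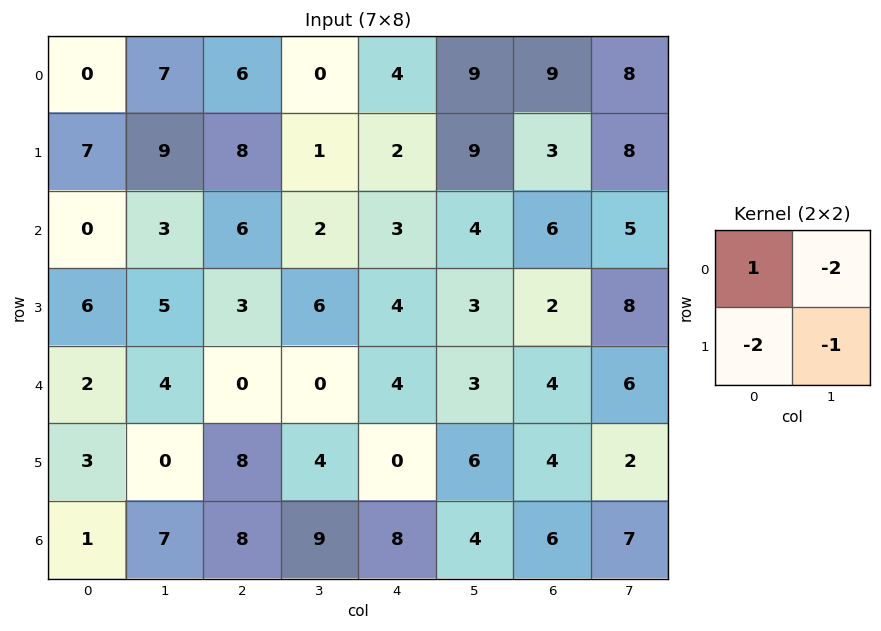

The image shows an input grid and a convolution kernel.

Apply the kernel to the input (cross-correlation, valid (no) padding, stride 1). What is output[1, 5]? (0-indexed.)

-11

The receptive field on the input at this output position is [9 3 / 4 6]. Elementwise product with the kernel and sum: 9·1 + 3·-2 + 4·-2 + 6·-1.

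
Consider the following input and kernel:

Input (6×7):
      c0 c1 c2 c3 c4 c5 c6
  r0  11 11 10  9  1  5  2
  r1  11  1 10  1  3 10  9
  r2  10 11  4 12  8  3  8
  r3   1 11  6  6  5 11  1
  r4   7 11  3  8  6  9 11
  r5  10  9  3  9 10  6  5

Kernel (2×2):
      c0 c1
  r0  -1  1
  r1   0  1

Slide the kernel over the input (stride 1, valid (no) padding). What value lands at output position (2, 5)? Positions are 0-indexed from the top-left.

The receptive field on the input at this output position is [3 8 / 11 1]. Elementwise product with the kernel and sum: 3·-1 + 8·1 + 1·1.

6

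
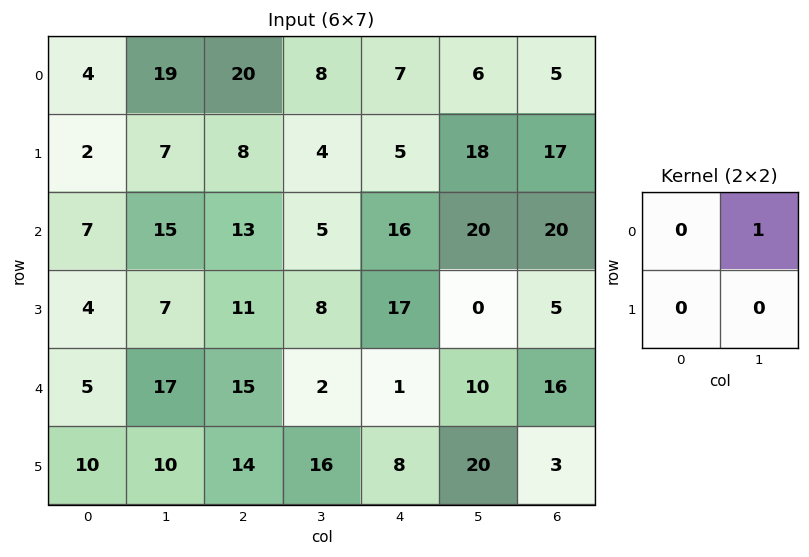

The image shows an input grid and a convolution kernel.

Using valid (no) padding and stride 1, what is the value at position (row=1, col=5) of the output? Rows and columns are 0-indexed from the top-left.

The receptive field on the input at this output position is [18 17 / 20 20]. Elementwise product with the kernel and sum: 17·1.

17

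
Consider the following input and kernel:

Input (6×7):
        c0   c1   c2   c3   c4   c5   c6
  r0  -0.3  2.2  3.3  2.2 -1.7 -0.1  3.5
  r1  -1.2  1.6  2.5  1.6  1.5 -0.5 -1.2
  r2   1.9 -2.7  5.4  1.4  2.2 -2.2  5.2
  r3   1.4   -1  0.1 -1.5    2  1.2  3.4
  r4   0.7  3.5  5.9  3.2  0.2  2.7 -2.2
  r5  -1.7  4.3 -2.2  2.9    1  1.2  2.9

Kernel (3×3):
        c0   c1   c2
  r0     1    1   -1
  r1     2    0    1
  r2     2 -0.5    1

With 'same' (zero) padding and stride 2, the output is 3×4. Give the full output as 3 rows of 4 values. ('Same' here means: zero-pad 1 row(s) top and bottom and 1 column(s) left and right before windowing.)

4.4 10.15 6.25 -0.6
-7.2 -5.05 1.4 -5.4
11.05 23.4 14.9 10.95

Output[0,0]: The receptive field on the zero-padded input at this output position is [0 0 0 / 0 -0.3 2.2 / 0 -1.2 1.6]. Elementwise product with the kernel and sum: 0·1 + 0·1 + 0·-1 + 0·2 + 2.2·1 + 0·2 + -1.2·-0.5 + 1.6·1.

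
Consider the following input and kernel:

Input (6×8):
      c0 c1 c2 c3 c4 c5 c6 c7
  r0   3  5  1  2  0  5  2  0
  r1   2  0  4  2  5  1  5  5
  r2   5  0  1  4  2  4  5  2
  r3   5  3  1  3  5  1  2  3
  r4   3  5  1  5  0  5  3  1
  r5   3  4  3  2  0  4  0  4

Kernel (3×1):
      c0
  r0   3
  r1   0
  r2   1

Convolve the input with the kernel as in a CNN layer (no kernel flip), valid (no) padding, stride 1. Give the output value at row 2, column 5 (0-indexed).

The receptive field on the input at this output position is [4 / 1 / 5]. Elementwise product with the kernel and sum: 4·3 + 5·1.

17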